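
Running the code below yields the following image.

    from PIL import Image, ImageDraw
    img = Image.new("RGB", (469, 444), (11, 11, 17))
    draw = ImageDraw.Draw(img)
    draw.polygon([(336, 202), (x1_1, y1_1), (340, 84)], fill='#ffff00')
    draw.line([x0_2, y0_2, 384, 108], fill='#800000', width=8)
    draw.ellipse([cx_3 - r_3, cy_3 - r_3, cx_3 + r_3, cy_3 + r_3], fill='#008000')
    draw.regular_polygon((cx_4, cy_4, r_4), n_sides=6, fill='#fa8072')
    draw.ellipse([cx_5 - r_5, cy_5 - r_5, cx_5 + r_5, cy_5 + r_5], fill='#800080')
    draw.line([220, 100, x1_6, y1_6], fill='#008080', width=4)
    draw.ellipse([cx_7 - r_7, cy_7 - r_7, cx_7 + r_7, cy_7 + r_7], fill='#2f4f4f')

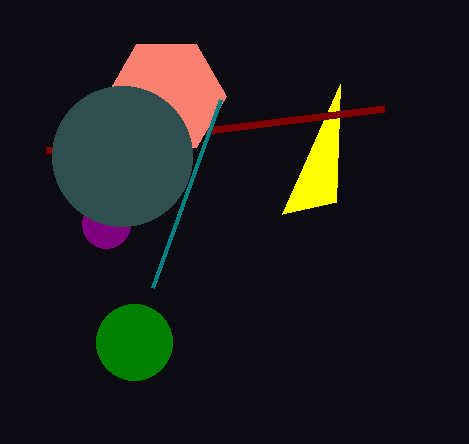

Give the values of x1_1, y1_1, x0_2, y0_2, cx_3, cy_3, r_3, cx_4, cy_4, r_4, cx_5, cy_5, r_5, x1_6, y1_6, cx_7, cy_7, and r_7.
x1_1 = 282; y1_1 = 214; x0_2 = 46; y0_2 = 150; cx_3 = 134; cy_3 = 342; r_3 = 38; cx_4 = 166; cy_4 = 96; r_4 = 60; cx_5 = 106; cy_5 = 224; r_5 = 24; x1_6 = 152; y1_6 = 288; cx_7 = 122; cy_7 = 156; r_7 = 70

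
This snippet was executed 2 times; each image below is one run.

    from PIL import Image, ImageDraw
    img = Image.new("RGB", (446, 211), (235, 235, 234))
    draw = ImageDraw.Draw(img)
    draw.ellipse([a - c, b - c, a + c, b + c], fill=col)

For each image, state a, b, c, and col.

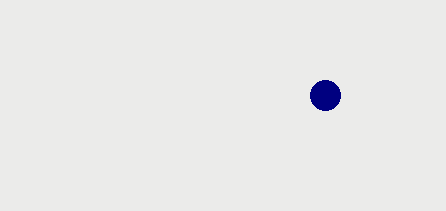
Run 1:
a = 325, b = 95, c = 15, col = 'navy'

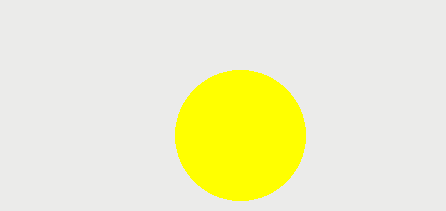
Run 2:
a = 240; b = 135; c = 65; col = 'yellow'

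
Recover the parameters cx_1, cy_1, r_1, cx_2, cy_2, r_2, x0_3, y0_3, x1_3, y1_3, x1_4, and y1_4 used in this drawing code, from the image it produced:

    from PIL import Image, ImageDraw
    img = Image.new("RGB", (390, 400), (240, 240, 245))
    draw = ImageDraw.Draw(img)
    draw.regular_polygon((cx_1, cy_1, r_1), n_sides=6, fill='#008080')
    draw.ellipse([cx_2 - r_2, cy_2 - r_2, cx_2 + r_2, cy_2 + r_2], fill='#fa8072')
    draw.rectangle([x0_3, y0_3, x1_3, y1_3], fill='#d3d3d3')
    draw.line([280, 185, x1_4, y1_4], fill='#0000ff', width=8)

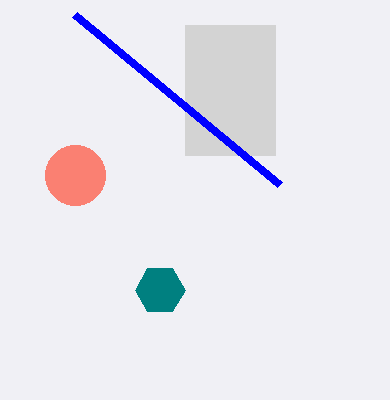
cx_1 = 160, cy_1 = 290, r_1 = 25, cx_2 = 75, cy_2 = 175, r_2 = 30, x0_3 = 185, y0_3 = 25, x1_3 = 275, y1_3 = 155, x1_4 = 75, y1_4 = 15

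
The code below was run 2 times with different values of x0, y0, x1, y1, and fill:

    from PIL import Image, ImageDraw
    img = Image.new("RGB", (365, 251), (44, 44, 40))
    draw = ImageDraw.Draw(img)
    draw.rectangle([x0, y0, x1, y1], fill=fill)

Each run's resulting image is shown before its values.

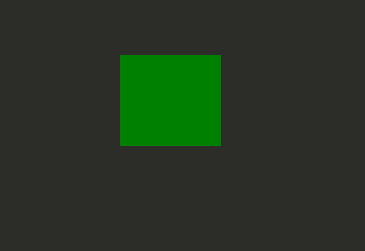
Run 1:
x0 = 120
y0 = 55
x1 = 220
y1 = 145
fill = 'green'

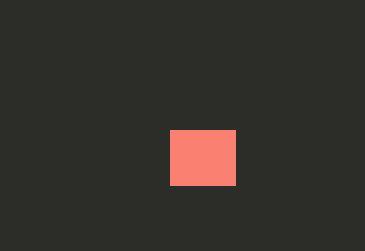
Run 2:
x0 = 170
y0 = 130
x1 = 235
y1 = 185
fill = 'salmon'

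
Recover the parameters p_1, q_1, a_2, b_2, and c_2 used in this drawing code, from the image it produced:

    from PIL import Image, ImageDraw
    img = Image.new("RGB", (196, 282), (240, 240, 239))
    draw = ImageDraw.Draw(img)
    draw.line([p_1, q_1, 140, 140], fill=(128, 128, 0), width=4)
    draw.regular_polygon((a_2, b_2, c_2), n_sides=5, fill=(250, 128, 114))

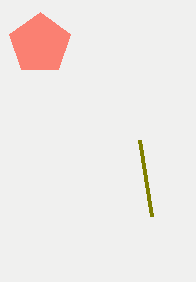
p_1 = 152; q_1 = 216; a_2 = 40; b_2 = 44; c_2 = 32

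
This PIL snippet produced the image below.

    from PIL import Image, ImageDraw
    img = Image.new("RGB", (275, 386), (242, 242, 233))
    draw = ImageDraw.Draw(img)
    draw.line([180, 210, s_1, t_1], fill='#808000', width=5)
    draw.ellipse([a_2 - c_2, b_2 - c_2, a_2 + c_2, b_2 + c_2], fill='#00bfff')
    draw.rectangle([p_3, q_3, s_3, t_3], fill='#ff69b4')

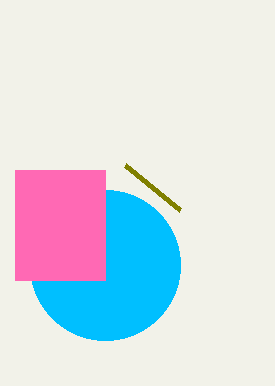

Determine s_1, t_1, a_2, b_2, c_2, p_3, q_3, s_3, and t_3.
s_1 = 125
t_1 = 165
a_2 = 105
b_2 = 265
c_2 = 75
p_3 = 15
q_3 = 170
s_3 = 105
t_3 = 280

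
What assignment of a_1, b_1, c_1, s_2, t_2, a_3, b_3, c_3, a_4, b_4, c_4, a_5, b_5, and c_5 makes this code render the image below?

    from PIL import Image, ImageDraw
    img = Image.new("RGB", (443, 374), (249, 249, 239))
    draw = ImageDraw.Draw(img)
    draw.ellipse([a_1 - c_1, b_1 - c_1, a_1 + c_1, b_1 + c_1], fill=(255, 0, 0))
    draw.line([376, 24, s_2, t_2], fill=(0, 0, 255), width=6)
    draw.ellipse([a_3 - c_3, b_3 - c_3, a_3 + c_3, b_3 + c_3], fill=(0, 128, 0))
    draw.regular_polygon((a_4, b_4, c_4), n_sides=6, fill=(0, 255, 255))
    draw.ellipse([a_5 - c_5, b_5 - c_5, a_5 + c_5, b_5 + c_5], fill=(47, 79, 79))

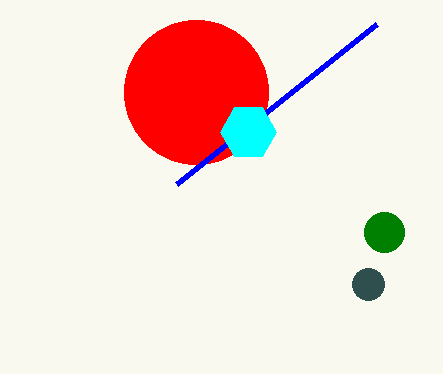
a_1 = 196, b_1 = 92, c_1 = 72, s_2 = 176, t_2 = 184, a_3 = 384, b_3 = 232, c_3 = 20, a_4 = 248, b_4 = 132, c_4 = 28, a_5 = 368, b_5 = 284, c_5 = 16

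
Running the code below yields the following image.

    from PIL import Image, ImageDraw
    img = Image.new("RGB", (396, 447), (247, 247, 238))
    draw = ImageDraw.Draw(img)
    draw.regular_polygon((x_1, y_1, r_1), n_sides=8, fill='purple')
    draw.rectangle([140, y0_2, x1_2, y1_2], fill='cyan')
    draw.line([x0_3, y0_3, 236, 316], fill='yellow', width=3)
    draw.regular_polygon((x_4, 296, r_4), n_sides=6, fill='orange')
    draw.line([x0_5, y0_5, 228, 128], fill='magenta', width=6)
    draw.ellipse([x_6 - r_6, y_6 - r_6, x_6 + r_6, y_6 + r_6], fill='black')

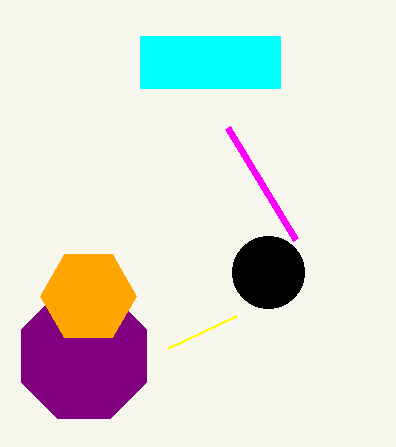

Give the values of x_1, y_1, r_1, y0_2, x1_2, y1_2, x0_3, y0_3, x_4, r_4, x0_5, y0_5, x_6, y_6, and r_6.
x_1 = 84; y_1 = 356; r_1 = 68; y0_2 = 36; x1_2 = 280; y1_2 = 88; x0_3 = 168; y0_3 = 348; x_4 = 88; r_4 = 48; x0_5 = 296; y0_5 = 240; x_6 = 268; y_6 = 272; r_6 = 36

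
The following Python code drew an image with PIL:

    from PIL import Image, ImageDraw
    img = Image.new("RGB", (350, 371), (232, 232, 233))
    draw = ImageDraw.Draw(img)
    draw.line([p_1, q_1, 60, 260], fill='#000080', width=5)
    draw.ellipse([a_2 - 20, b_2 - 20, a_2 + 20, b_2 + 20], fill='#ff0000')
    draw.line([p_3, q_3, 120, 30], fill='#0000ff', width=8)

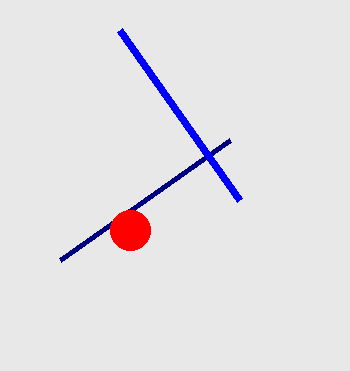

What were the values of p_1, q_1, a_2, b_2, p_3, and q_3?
p_1 = 230
q_1 = 140
a_2 = 130
b_2 = 230
p_3 = 240
q_3 = 200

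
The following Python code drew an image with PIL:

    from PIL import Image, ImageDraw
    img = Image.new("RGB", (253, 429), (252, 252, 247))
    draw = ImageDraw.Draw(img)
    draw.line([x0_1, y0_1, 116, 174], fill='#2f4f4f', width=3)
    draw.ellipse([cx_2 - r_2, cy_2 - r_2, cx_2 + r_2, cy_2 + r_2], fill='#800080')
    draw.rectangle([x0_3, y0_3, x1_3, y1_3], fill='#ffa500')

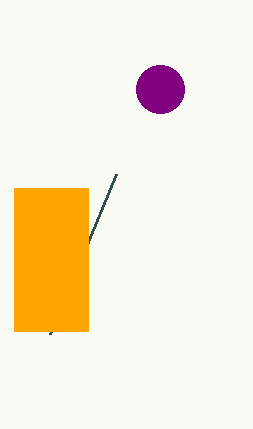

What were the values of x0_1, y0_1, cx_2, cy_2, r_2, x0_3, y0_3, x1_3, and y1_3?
x0_1 = 50; y0_1 = 334; cx_2 = 160; cy_2 = 89; r_2 = 24; x0_3 = 14; y0_3 = 188; x1_3 = 88; y1_3 = 331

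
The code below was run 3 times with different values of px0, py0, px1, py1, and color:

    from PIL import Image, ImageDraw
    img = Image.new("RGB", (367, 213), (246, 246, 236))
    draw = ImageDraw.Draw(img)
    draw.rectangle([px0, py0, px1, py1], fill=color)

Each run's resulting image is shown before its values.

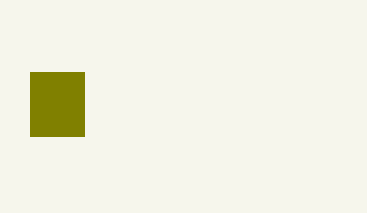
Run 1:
px0 = 30
py0 = 72
px1 = 84
py1 = 136
color = 'olive'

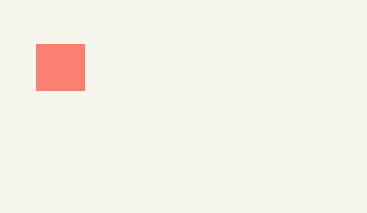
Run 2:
px0 = 36; py0 = 44; px1 = 84; py1 = 90; color = 'salmon'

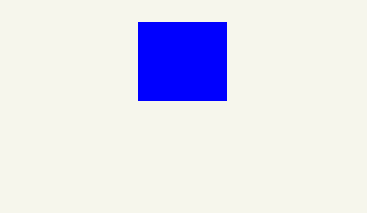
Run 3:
px0 = 138
py0 = 22
px1 = 226
py1 = 100
color = 'blue'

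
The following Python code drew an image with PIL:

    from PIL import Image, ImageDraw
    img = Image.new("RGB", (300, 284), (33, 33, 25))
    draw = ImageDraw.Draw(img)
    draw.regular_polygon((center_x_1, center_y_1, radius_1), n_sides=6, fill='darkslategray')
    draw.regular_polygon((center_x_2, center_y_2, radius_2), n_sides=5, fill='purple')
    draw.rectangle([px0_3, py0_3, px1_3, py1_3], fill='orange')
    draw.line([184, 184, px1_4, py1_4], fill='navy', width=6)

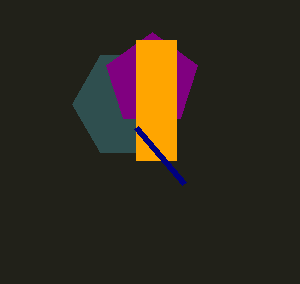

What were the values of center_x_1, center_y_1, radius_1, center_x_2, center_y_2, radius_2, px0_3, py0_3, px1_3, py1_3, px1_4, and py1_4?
center_x_1 = 128, center_y_1 = 104, radius_1 = 56, center_x_2 = 152, center_y_2 = 80, radius_2 = 48, px0_3 = 136, py0_3 = 40, px1_3 = 176, py1_3 = 160, px1_4 = 136, py1_4 = 128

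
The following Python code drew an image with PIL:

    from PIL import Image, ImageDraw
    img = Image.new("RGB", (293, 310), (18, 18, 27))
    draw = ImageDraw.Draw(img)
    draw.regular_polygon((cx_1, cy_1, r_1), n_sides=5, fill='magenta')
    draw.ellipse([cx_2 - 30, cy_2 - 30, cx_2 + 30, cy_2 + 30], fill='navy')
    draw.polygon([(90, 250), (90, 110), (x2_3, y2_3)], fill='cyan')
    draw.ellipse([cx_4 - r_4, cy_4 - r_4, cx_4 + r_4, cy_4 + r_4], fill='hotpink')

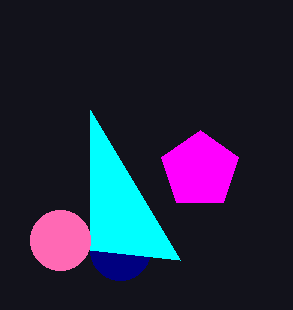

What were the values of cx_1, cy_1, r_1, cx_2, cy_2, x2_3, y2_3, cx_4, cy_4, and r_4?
cx_1 = 200; cy_1 = 170; r_1 = 40; cx_2 = 120; cy_2 = 250; x2_3 = 180; y2_3 = 260; cx_4 = 60; cy_4 = 240; r_4 = 30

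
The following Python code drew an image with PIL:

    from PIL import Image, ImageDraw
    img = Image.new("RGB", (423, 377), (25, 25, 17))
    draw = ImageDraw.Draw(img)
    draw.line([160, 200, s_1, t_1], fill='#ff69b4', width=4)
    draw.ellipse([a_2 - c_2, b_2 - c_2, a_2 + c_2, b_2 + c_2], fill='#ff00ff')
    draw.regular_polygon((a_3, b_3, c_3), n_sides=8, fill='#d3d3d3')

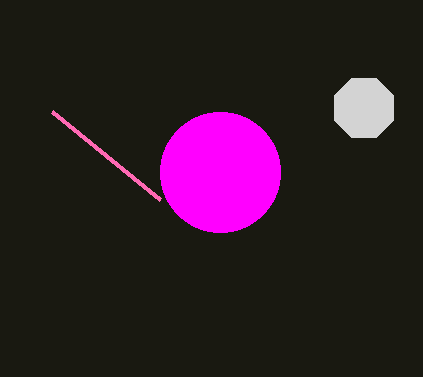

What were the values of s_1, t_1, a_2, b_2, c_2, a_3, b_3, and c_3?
s_1 = 52
t_1 = 112
a_2 = 220
b_2 = 172
c_2 = 60
a_3 = 364
b_3 = 108
c_3 = 32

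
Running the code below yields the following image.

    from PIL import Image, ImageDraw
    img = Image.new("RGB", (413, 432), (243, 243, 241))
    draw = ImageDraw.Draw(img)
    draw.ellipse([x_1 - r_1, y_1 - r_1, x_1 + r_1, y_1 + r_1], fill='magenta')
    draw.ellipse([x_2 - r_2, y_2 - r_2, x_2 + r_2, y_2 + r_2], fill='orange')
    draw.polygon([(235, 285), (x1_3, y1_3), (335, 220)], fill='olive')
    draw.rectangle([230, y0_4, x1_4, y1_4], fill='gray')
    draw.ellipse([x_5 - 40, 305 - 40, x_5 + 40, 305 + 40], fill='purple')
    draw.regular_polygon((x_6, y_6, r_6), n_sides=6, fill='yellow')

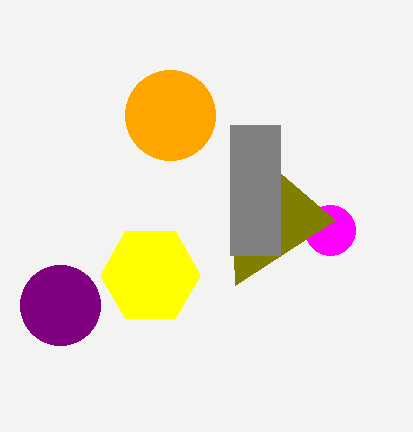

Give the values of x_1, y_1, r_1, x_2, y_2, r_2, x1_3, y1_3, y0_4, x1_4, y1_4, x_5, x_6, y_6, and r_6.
x_1 = 330, y_1 = 230, r_1 = 25, x_2 = 170, y_2 = 115, r_2 = 45, x1_3 = 230, y1_3 = 130, y0_4 = 125, x1_4 = 280, y1_4 = 255, x_5 = 60, x_6 = 150, y_6 = 275, r_6 = 50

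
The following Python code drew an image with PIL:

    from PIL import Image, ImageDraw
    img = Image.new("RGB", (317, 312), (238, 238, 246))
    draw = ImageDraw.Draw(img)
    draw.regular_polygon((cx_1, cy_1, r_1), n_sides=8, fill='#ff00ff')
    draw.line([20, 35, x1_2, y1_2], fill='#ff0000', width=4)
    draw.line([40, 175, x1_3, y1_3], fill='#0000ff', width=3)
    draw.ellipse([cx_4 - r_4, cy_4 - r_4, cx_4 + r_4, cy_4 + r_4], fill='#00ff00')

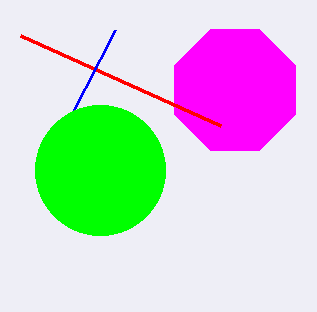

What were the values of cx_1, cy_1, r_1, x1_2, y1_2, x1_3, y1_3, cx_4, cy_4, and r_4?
cx_1 = 235; cy_1 = 90; r_1 = 65; x1_2 = 220; y1_2 = 125; x1_3 = 115; y1_3 = 30; cx_4 = 100; cy_4 = 170; r_4 = 65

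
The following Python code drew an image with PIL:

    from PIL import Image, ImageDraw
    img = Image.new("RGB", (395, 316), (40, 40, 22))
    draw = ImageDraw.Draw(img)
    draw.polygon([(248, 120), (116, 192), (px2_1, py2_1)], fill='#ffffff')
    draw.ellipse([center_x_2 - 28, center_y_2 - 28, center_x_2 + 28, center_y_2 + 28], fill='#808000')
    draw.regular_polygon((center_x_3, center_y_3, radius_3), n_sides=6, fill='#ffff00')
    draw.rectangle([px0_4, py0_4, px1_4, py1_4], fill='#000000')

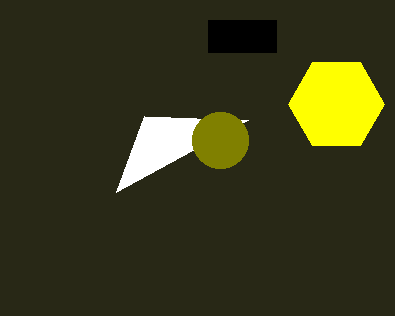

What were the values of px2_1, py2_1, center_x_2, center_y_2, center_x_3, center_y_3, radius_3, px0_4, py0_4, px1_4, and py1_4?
px2_1 = 144; py2_1 = 116; center_x_2 = 220; center_y_2 = 140; center_x_3 = 336; center_y_3 = 104; radius_3 = 48; px0_4 = 208; py0_4 = 20; px1_4 = 276; py1_4 = 52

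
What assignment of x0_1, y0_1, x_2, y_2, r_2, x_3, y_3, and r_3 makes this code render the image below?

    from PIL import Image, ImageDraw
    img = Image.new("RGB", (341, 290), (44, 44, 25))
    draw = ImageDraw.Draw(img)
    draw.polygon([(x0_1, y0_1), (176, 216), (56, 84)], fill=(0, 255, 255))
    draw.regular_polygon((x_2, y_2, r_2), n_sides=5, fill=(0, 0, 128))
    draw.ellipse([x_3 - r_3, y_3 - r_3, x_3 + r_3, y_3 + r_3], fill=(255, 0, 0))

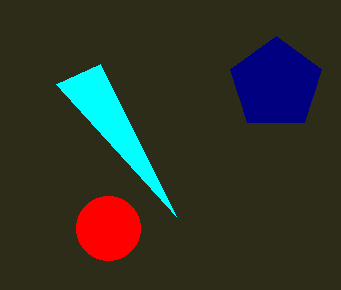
x0_1 = 100, y0_1 = 64, x_2 = 276, y_2 = 84, r_2 = 48, x_3 = 108, y_3 = 228, r_3 = 32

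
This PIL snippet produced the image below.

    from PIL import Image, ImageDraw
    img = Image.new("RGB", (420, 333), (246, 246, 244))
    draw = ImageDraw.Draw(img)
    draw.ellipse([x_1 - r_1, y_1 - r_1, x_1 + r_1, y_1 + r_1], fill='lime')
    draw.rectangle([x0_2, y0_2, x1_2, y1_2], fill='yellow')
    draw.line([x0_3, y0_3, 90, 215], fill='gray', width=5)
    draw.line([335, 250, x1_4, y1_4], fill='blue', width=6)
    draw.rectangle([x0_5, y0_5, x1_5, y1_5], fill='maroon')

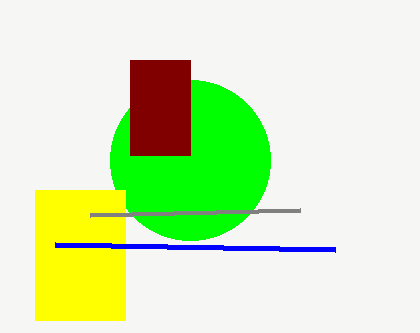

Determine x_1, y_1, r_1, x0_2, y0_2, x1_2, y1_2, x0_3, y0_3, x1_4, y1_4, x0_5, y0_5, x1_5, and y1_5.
x_1 = 190
y_1 = 160
r_1 = 80
x0_2 = 35
y0_2 = 190
x1_2 = 125
y1_2 = 320
x0_3 = 300
y0_3 = 210
x1_4 = 55
y1_4 = 245
x0_5 = 130
y0_5 = 60
x1_5 = 190
y1_5 = 155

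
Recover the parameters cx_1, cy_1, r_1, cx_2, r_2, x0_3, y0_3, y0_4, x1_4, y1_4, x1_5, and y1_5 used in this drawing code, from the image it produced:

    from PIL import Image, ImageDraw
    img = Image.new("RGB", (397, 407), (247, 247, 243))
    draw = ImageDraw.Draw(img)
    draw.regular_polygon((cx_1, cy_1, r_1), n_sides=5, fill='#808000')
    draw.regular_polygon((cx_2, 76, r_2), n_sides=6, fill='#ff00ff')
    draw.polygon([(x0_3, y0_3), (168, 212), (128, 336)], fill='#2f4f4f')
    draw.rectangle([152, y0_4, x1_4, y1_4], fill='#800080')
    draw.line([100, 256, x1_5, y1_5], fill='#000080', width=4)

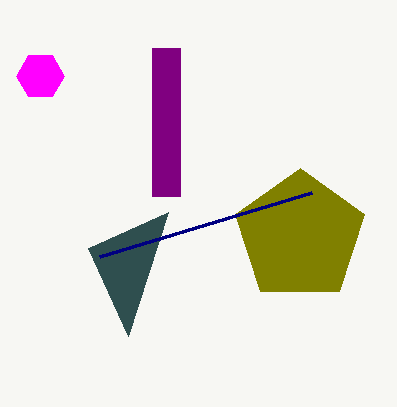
cx_1 = 300
cy_1 = 236
r_1 = 68
cx_2 = 40
r_2 = 24
x0_3 = 88
y0_3 = 248
y0_4 = 48
x1_4 = 180
y1_4 = 196
x1_5 = 312
y1_5 = 192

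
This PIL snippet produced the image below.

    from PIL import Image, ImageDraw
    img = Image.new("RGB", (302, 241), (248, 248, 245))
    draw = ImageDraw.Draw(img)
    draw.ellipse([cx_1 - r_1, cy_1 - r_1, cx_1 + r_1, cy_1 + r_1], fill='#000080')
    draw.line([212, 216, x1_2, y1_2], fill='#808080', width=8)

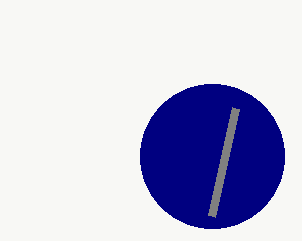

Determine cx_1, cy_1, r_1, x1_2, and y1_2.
cx_1 = 212
cy_1 = 156
r_1 = 72
x1_2 = 236
y1_2 = 108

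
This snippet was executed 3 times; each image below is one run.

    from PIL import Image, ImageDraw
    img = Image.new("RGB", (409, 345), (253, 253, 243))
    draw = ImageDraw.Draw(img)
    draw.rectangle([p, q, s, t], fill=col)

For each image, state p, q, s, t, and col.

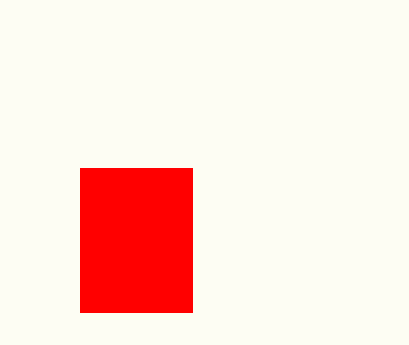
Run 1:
p = 80, q = 168, s = 192, t = 312, col = 'red'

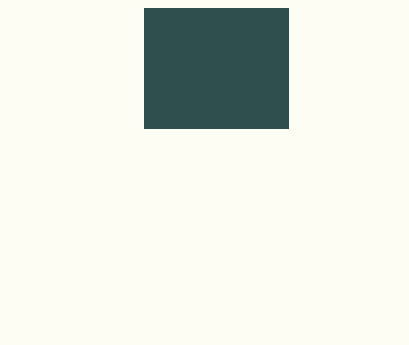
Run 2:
p = 144, q = 8, s = 288, t = 128, col = 'darkslategray'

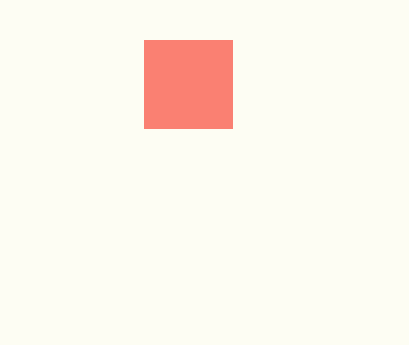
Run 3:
p = 144; q = 40; s = 232; t = 128; col = 'salmon'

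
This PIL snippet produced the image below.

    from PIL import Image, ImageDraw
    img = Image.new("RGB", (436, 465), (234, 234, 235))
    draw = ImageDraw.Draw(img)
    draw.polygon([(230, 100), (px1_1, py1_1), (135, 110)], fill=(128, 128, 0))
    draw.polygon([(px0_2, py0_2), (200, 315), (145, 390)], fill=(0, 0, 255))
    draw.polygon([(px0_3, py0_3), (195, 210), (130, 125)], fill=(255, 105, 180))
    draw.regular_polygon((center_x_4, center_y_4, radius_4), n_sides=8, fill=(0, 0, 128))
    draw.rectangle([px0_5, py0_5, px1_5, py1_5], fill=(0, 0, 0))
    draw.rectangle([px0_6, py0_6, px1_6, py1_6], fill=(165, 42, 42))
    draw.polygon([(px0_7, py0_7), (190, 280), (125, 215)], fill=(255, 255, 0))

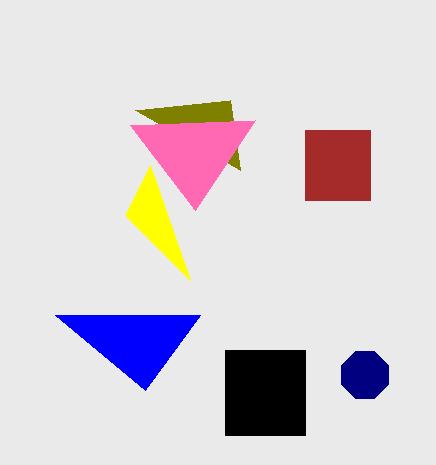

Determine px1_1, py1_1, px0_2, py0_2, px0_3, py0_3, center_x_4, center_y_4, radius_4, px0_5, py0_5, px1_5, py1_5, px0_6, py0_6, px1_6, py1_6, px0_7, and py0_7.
px1_1 = 240; py1_1 = 170; px0_2 = 55; py0_2 = 315; px0_3 = 255; py0_3 = 120; center_x_4 = 365; center_y_4 = 375; radius_4 = 25; px0_5 = 225; py0_5 = 350; px1_5 = 305; py1_5 = 435; px0_6 = 305; py0_6 = 130; px1_6 = 370; py1_6 = 200; px0_7 = 150; py0_7 = 165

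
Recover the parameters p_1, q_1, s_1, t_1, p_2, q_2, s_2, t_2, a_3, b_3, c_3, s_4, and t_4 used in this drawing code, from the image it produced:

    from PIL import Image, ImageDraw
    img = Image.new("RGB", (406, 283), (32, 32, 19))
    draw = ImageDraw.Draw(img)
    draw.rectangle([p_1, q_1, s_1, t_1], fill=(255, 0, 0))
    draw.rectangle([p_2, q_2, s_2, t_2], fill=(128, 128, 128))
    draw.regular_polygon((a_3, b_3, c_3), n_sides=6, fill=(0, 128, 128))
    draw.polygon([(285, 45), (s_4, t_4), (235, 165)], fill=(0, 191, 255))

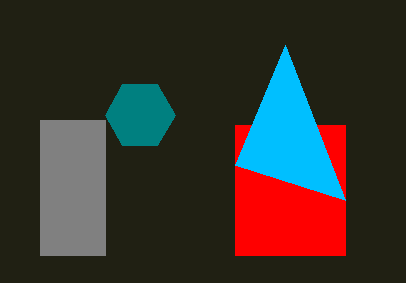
p_1 = 235; q_1 = 125; s_1 = 345; t_1 = 255; p_2 = 40; q_2 = 120; s_2 = 105; t_2 = 255; a_3 = 140; b_3 = 115; c_3 = 35; s_4 = 345; t_4 = 200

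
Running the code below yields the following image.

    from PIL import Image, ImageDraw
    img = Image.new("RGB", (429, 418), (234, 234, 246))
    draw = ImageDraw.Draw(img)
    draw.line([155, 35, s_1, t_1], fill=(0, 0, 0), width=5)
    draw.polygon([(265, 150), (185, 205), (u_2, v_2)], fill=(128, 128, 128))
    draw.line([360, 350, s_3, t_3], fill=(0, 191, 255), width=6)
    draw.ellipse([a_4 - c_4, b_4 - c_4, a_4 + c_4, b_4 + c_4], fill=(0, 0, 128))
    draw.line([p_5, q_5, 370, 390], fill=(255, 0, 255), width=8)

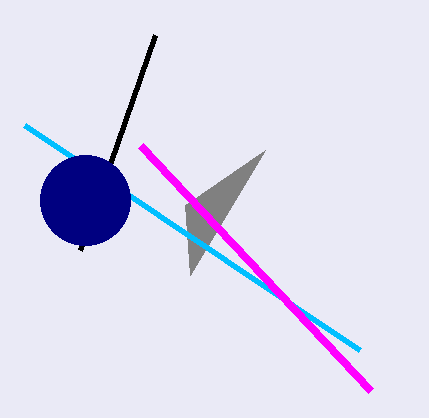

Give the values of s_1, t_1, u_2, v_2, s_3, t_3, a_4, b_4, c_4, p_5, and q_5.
s_1 = 80
t_1 = 250
u_2 = 190
v_2 = 275
s_3 = 25
t_3 = 125
a_4 = 85
b_4 = 200
c_4 = 45
p_5 = 140
q_5 = 145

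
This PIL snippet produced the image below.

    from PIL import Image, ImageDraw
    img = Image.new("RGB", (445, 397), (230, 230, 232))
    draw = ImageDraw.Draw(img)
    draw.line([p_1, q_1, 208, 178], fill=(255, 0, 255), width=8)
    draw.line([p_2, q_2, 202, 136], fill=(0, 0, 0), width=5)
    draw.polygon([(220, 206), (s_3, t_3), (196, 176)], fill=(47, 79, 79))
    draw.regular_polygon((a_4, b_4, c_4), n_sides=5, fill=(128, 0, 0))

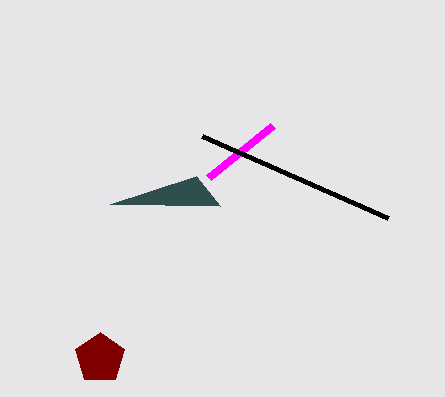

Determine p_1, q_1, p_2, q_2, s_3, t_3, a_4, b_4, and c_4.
p_1 = 272, q_1 = 126, p_2 = 388, q_2 = 218, s_3 = 110, t_3 = 204, a_4 = 100, b_4 = 358, c_4 = 26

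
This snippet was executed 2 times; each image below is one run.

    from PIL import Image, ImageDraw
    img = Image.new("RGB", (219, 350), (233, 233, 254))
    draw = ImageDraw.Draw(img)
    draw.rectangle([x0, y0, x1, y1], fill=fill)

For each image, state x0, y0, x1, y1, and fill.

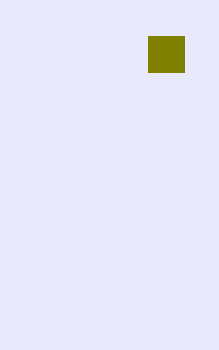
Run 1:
x0 = 148
y0 = 36
x1 = 184
y1 = 72
fill = 'olive'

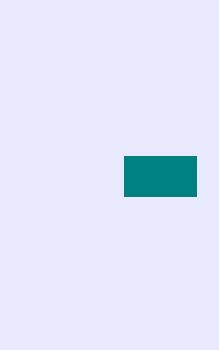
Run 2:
x0 = 124; y0 = 156; x1 = 196; y1 = 196; fill = 'teal'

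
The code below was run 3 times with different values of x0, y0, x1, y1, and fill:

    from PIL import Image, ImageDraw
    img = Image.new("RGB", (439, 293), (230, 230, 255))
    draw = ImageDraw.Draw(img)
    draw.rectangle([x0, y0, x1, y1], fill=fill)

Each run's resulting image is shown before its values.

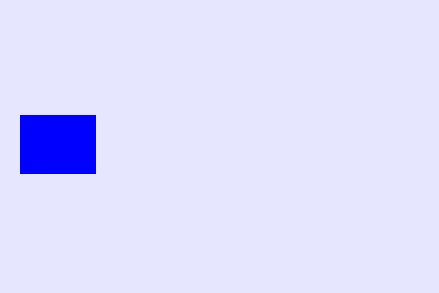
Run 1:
x0 = 20, y0 = 115, x1 = 95, y1 = 173, fill = 'blue'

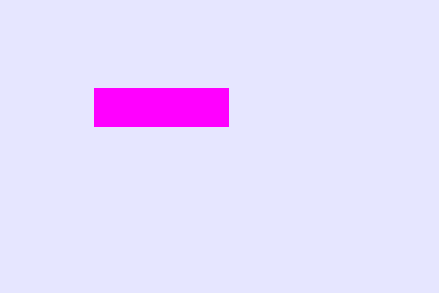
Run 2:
x0 = 94
y0 = 88
x1 = 228
y1 = 126
fill = 'magenta'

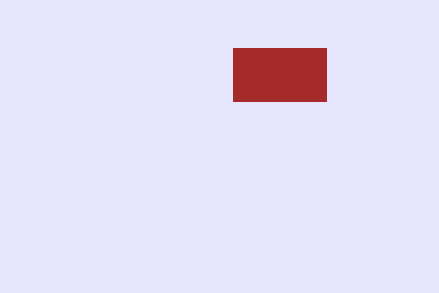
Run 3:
x0 = 233; y0 = 48; x1 = 326; y1 = 101; fill = 'brown'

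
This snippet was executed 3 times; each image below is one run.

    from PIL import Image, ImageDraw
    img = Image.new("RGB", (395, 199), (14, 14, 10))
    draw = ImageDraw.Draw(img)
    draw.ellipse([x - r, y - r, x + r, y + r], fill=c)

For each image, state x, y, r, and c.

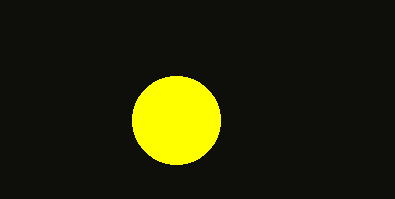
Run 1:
x = 176, y = 120, r = 44, c = 'yellow'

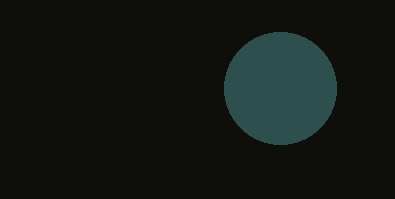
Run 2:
x = 280, y = 88, r = 56, c = 'darkslategray'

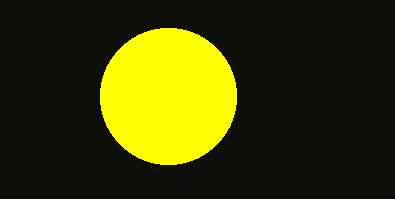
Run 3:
x = 168
y = 96
r = 68
c = 'yellow'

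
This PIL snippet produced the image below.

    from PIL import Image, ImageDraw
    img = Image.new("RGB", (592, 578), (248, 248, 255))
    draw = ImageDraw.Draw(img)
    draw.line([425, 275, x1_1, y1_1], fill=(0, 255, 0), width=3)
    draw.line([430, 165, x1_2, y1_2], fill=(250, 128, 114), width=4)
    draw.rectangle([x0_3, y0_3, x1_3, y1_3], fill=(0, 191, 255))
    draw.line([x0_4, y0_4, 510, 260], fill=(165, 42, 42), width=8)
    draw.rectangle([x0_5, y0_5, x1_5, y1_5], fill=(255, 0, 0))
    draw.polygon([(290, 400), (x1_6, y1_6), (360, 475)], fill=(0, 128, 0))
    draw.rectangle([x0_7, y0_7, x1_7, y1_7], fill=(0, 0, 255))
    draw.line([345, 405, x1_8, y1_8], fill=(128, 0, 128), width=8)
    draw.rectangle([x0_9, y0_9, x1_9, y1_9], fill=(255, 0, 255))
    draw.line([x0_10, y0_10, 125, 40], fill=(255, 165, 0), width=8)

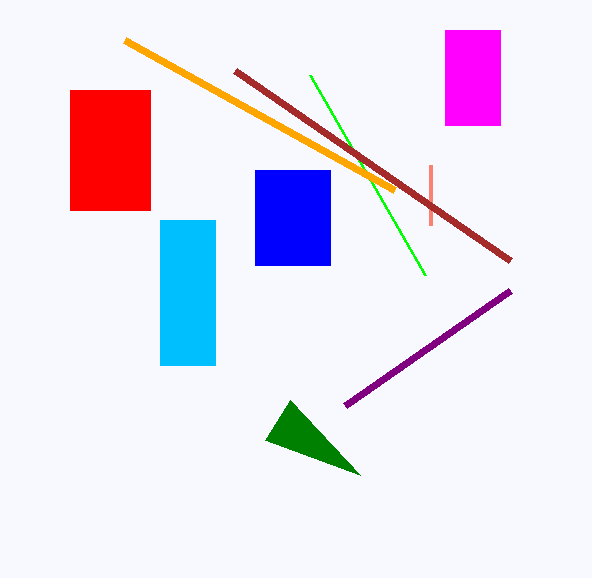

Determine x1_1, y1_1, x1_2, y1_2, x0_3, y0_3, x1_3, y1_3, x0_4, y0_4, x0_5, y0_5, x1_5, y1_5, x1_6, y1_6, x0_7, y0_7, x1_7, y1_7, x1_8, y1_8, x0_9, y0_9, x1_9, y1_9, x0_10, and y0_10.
x1_1 = 310; y1_1 = 75; x1_2 = 430; y1_2 = 225; x0_3 = 160; y0_3 = 220; x1_3 = 215; y1_3 = 365; x0_4 = 235; y0_4 = 70; x0_5 = 70; y0_5 = 90; x1_5 = 150; y1_5 = 210; x1_6 = 265; y1_6 = 440; x0_7 = 255; y0_7 = 170; x1_7 = 330; y1_7 = 265; x1_8 = 510; y1_8 = 290; x0_9 = 445; y0_9 = 30; x1_9 = 500; y1_9 = 125; x0_10 = 395; y0_10 = 190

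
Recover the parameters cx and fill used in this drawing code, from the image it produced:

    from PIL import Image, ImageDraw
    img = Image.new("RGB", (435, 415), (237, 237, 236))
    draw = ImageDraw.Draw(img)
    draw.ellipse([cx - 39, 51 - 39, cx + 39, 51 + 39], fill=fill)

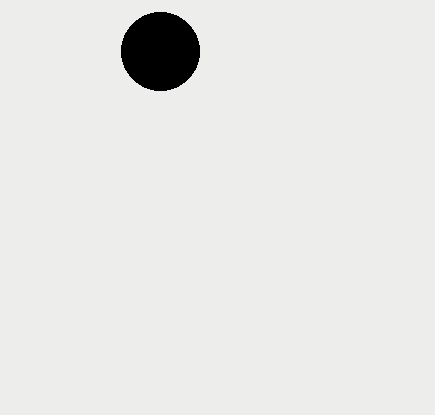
cx = 160
fill = 'black'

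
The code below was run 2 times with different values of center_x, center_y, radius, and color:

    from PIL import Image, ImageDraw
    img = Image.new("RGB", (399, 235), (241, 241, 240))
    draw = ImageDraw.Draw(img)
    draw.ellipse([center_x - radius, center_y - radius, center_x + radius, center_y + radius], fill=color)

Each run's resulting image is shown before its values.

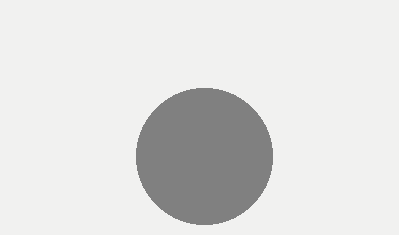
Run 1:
center_x = 204
center_y = 156
radius = 68
color = 'gray'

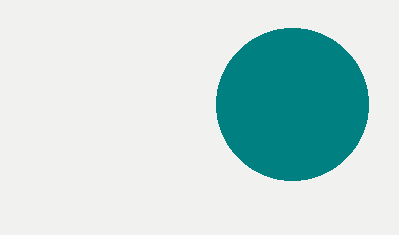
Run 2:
center_x = 292; center_y = 104; radius = 76; color = 'teal'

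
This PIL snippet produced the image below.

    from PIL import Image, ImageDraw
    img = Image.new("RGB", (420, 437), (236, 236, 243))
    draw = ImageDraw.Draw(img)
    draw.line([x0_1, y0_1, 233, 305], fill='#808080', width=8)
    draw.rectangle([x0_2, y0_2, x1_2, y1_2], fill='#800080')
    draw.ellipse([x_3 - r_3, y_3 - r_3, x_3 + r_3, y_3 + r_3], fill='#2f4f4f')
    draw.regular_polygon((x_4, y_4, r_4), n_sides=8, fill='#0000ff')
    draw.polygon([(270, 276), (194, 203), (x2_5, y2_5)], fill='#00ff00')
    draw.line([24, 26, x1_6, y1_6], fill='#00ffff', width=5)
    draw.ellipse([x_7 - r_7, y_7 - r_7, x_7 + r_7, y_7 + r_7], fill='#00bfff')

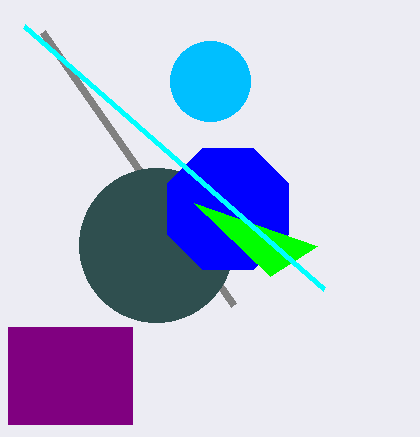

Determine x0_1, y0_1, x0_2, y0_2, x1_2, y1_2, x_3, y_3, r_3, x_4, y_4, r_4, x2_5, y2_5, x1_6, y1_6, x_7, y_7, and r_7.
x0_1 = 42, y0_1 = 32, x0_2 = 8, y0_2 = 327, x1_2 = 132, y1_2 = 424, x_3 = 156, y_3 = 245, r_3 = 77, x_4 = 228, y_4 = 209, r_4 = 66, x2_5 = 317, y2_5 = 246, x1_6 = 324, y1_6 = 289, x_7 = 210, y_7 = 81, r_7 = 40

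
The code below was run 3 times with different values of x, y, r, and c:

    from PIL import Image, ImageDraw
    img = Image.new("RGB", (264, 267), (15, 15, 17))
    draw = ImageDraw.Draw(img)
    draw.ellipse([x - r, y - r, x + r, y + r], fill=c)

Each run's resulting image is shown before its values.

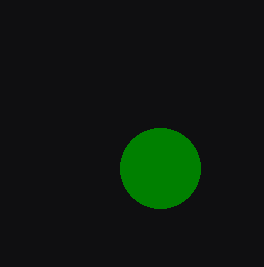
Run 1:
x = 160
y = 168
r = 40
c = 'green'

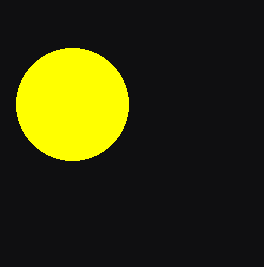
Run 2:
x = 72; y = 104; r = 56; c = 'yellow'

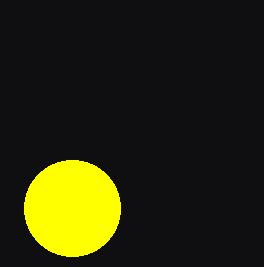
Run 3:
x = 72; y = 208; r = 48; c = 'yellow'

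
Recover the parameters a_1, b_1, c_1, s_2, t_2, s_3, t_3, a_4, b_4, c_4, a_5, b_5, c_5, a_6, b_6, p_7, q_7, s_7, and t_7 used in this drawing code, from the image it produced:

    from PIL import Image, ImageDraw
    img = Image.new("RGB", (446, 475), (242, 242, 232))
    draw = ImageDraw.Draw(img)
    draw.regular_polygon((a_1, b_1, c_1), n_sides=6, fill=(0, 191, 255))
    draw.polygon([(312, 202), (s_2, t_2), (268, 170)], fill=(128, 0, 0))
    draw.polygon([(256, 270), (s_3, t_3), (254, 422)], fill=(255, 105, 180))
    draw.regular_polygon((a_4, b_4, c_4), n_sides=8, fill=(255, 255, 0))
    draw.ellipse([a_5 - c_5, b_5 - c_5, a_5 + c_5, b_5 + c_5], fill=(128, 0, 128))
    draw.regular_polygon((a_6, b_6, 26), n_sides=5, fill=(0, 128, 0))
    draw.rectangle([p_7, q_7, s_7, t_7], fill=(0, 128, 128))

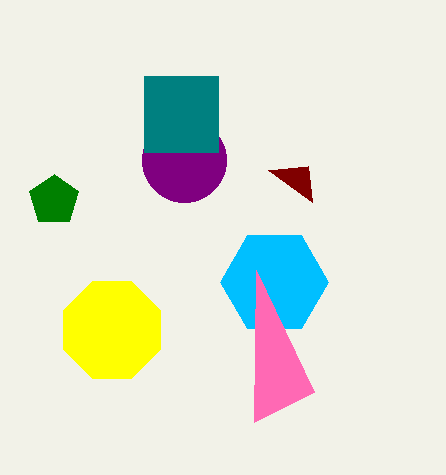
a_1 = 274; b_1 = 282; c_1 = 54; s_2 = 308; t_2 = 166; s_3 = 314; t_3 = 392; a_4 = 112; b_4 = 330; c_4 = 52; a_5 = 184; b_5 = 160; c_5 = 42; a_6 = 54; b_6 = 200; p_7 = 144; q_7 = 76; s_7 = 218; t_7 = 152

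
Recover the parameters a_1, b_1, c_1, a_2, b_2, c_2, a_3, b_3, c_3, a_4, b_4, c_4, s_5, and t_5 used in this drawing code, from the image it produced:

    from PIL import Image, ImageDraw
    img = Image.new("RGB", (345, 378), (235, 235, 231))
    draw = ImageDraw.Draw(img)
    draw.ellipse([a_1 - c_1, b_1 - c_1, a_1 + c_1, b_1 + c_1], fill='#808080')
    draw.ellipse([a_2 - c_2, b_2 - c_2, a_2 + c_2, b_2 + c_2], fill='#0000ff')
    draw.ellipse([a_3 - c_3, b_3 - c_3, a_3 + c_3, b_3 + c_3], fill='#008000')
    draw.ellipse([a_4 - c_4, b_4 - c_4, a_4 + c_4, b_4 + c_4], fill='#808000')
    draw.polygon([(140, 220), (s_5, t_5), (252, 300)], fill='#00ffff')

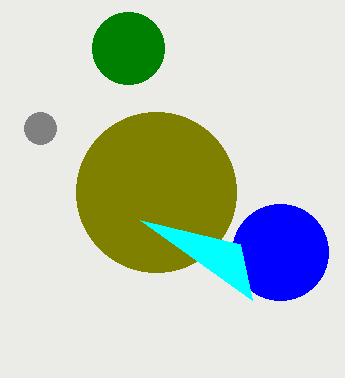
a_1 = 40, b_1 = 128, c_1 = 16, a_2 = 280, b_2 = 252, c_2 = 48, a_3 = 128, b_3 = 48, c_3 = 36, a_4 = 156, b_4 = 192, c_4 = 80, s_5 = 240, t_5 = 244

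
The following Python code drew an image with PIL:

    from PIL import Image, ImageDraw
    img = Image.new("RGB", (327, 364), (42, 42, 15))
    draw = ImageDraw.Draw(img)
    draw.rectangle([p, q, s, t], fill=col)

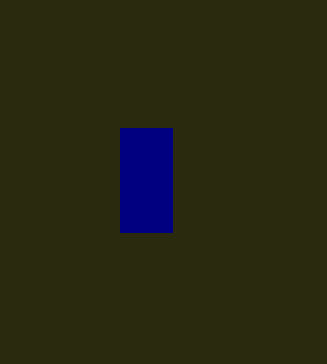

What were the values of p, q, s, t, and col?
p = 120, q = 128, s = 172, t = 232, col = 'navy'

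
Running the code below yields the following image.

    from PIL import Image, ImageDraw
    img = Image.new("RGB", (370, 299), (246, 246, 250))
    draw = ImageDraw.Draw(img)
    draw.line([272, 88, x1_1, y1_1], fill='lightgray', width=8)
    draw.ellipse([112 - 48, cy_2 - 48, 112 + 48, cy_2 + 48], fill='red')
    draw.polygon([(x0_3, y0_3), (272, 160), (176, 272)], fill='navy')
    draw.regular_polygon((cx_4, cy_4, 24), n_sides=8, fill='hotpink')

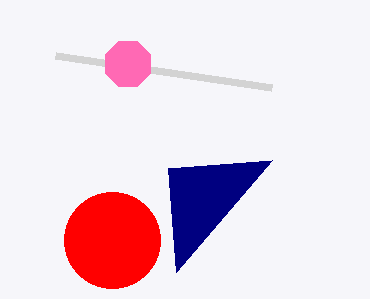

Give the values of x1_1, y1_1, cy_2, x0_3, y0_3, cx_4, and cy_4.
x1_1 = 56
y1_1 = 56
cy_2 = 240
x0_3 = 168
y0_3 = 168
cx_4 = 128
cy_4 = 64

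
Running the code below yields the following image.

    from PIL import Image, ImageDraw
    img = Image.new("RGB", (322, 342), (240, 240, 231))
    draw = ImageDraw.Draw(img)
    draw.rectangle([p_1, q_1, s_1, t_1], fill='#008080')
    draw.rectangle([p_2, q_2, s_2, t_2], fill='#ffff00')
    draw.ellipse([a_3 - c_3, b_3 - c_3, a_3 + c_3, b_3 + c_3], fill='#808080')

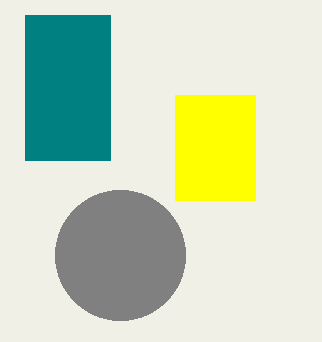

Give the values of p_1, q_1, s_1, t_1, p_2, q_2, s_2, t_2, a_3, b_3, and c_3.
p_1 = 25, q_1 = 15, s_1 = 110, t_1 = 160, p_2 = 175, q_2 = 95, s_2 = 255, t_2 = 200, a_3 = 120, b_3 = 255, c_3 = 65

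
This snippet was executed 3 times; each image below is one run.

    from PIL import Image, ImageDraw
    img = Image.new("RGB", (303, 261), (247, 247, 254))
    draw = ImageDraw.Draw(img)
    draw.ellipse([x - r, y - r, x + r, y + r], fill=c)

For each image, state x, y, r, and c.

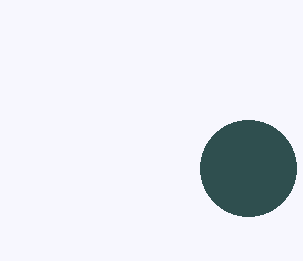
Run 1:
x = 248
y = 168
r = 48
c = 'darkslategray'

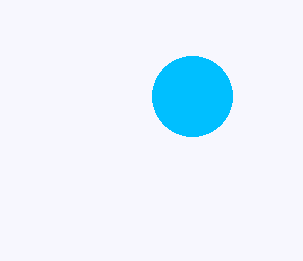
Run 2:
x = 192
y = 96
r = 40
c = 'deepskyblue'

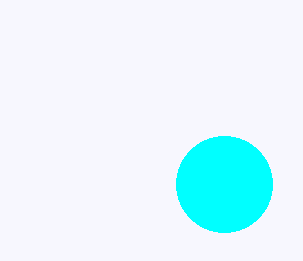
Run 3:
x = 224; y = 184; r = 48; c = 'cyan'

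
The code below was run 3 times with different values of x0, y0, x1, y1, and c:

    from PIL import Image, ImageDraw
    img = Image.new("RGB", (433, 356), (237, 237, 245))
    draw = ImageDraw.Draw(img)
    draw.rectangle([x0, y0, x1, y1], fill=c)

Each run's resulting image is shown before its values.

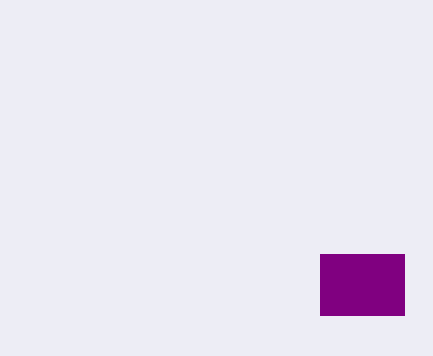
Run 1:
x0 = 320; y0 = 254; x1 = 404; y1 = 315; c = 'purple'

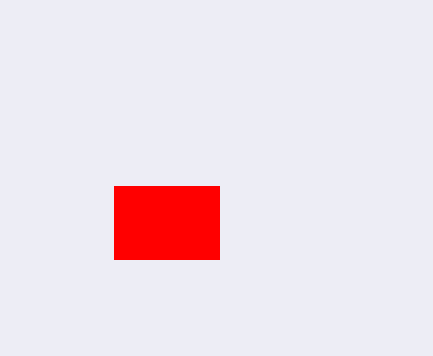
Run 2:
x0 = 114; y0 = 186; x1 = 219; y1 = 259; c = 'red'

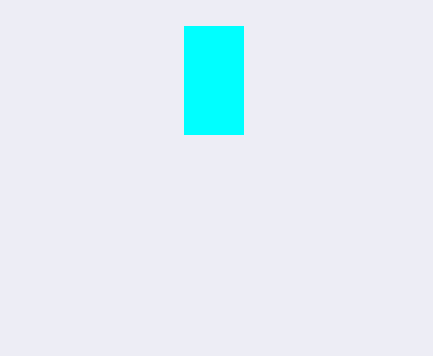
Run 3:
x0 = 184, y0 = 26, x1 = 243, y1 = 134, c = 'cyan'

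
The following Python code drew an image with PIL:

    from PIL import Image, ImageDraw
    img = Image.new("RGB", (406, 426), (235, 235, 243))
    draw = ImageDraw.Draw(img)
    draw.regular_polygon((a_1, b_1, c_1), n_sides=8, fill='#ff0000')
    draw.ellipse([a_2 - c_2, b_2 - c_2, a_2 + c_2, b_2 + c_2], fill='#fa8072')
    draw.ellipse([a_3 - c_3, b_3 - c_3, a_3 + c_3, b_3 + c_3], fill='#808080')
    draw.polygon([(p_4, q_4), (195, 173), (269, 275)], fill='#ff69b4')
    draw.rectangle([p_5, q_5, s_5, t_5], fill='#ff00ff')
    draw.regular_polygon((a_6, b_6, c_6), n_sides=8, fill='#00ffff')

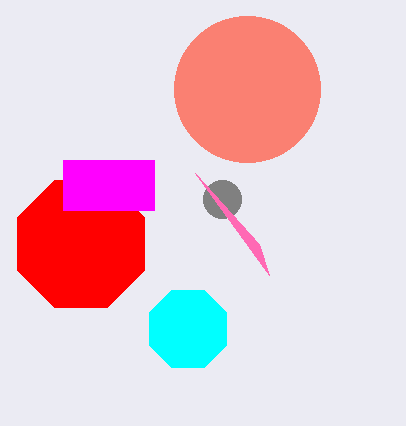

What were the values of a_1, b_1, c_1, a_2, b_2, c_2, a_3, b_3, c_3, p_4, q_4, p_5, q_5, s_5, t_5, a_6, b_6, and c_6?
a_1 = 81; b_1 = 244; c_1 = 69; a_2 = 247; b_2 = 89; c_2 = 73; a_3 = 222; b_3 = 199; c_3 = 19; p_4 = 259; q_4 = 244; p_5 = 63; q_5 = 160; s_5 = 154; t_5 = 210; a_6 = 188; b_6 = 329; c_6 = 42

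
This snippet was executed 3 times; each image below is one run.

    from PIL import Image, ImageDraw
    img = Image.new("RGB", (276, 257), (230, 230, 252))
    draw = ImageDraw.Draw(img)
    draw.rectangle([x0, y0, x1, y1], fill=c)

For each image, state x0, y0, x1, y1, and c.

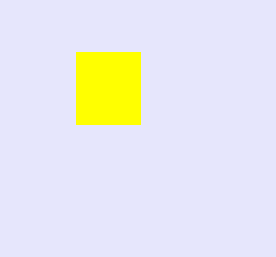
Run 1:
x0 = 76
y0 = 52
x1 = 140
y1 = 124
c = 'yellow'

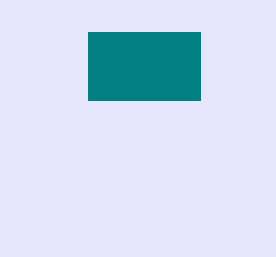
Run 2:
x0 = 88
y0 = 32
x1 = 200
y1 = 100
c = 'teal'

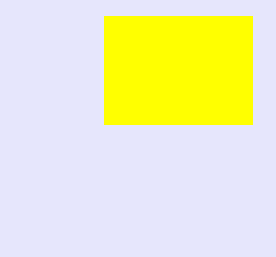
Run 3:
x0 = 104
y0 = 16
x1 = 252
y1 = 124
c = 'yellow'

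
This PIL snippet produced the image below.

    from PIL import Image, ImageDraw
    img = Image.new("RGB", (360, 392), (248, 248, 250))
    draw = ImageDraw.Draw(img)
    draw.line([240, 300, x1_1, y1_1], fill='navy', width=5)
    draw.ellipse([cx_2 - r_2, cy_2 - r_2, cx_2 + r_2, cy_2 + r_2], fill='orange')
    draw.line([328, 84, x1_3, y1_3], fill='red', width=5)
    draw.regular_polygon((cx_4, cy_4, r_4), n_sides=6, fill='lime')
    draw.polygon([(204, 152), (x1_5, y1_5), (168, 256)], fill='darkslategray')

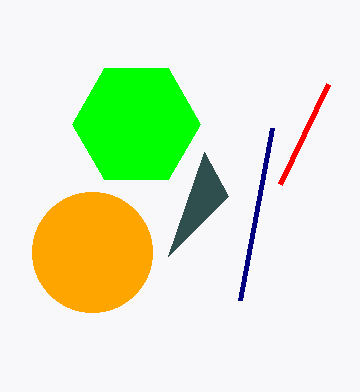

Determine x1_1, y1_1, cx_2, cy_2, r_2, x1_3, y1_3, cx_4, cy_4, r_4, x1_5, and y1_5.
x1_1 = 272, y1_1 = 128, cx_2 = 92, cy_2 = 252, r_2 = 60, x1_3 = 280, y1_3 = 184, cx_4 = 136, cy_4 = 124, r_4 = 64, x1_5 = 228, y1_5 = 196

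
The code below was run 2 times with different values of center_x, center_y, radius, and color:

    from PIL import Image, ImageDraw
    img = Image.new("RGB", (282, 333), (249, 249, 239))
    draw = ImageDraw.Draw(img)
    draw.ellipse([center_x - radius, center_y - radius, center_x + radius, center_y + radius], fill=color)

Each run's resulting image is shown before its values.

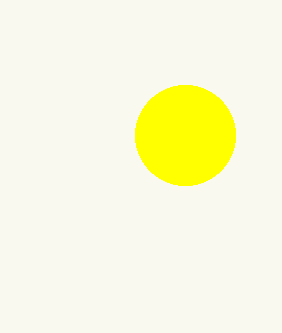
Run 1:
center_x = 185; center_y = 135; radius = 50; color = 'yellow'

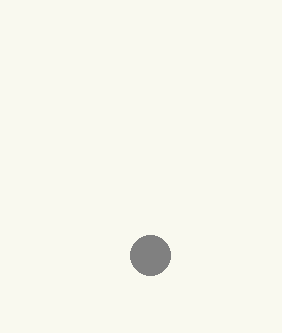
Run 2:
center_x = 150, center_y = 255, radius = 20, color = 'gray'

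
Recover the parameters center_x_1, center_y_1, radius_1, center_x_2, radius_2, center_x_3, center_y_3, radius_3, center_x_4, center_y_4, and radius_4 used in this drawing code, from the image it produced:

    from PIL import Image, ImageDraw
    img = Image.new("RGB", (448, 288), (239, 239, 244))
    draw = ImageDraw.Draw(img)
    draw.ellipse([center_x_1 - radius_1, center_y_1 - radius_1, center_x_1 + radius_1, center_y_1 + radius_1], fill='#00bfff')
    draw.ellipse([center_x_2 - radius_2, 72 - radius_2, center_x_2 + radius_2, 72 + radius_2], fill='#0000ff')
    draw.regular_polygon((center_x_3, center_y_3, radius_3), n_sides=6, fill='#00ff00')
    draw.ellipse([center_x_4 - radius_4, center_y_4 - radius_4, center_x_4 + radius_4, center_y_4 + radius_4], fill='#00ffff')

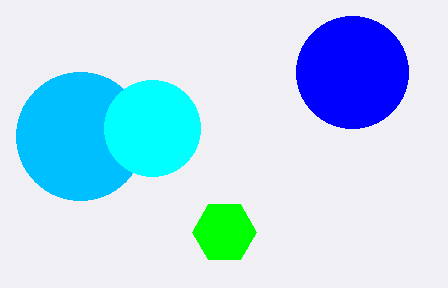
center_x_1 = 80; center_y_1 = 136; radius_1 = 64; center_x_2 = 352; radius_2 = 56; center_x_3 = 224; center_y_3 = 232; radius_3 = 32; center_x_4 = 152; center_y_4 = 128; radius_4 = 48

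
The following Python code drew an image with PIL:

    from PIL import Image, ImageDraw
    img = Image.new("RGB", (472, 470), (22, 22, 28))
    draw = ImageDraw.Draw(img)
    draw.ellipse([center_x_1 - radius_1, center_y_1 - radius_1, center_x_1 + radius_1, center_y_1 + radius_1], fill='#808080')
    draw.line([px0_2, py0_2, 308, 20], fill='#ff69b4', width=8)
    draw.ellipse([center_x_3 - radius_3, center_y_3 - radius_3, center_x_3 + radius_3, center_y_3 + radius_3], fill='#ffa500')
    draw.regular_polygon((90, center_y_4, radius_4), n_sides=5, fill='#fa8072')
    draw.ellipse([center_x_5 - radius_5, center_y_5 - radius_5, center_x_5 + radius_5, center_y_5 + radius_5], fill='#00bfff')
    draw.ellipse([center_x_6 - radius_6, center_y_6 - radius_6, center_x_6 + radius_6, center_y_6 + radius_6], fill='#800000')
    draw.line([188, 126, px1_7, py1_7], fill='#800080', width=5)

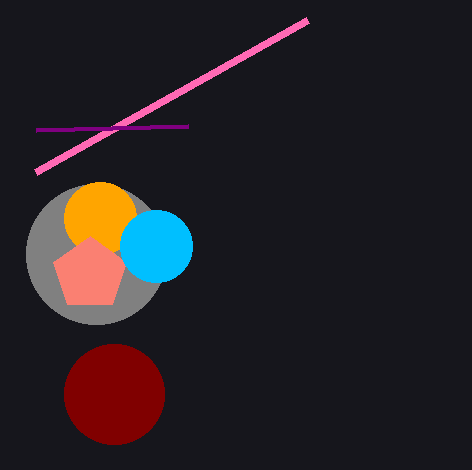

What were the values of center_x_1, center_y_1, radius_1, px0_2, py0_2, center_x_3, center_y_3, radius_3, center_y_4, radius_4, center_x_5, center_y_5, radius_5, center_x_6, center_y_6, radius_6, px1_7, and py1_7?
center_x_1 = 96
center_y_1 = 254
radius_1 = 70
px0_2 = 36
py0_2 = 172
center_x_3 = 100
center_y_3 = 218
radius_3 = 36
center_y_4 = 274
radius_4 = 38
center_x_5 = 156
center_y_5 = 246
radius_5 = 36
center_x_6 = 114
center_y_6 = 394
radius_6 = 50
px1_7 = 36
py1_7 = 130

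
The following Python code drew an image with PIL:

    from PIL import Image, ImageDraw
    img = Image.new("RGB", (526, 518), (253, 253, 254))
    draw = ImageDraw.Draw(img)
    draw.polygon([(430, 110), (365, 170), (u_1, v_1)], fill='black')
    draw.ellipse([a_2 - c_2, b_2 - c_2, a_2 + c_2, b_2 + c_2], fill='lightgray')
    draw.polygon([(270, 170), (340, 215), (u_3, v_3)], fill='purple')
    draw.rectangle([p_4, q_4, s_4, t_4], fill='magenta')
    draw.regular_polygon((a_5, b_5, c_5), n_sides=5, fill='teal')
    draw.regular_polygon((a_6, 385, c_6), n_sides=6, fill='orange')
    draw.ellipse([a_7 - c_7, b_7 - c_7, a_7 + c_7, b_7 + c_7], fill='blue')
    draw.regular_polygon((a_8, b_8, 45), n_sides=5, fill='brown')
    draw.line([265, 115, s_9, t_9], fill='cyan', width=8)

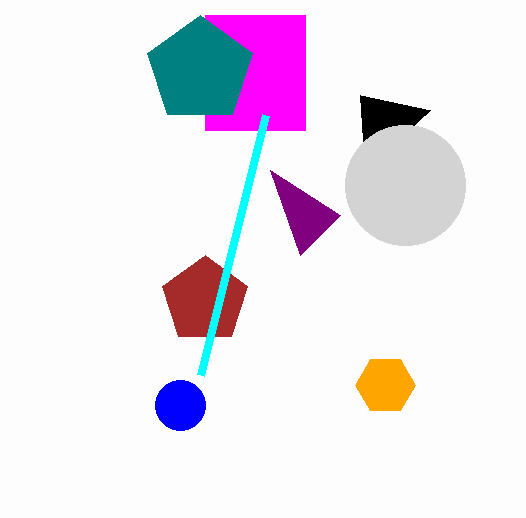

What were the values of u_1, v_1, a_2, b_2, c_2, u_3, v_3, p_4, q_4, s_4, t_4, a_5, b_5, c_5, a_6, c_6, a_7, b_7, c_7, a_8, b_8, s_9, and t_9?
u_1 = 360
v_1 = 95
a_2 = 405
b_2 = 185
c_2 = 60
u_3 = 300
v_3 = 255
p_4 = 205
q_4 = 15
s_4 = 305
t_4 = 130
a_5 = 200
b_5 = 70
c_5 = 55
a_6 = 385
c_6 = 30
a_7 = 180
b_7 = 405
c_7 = 25
a_8 = 205
b_8 = 300
s_9 = 200
t_9 = 375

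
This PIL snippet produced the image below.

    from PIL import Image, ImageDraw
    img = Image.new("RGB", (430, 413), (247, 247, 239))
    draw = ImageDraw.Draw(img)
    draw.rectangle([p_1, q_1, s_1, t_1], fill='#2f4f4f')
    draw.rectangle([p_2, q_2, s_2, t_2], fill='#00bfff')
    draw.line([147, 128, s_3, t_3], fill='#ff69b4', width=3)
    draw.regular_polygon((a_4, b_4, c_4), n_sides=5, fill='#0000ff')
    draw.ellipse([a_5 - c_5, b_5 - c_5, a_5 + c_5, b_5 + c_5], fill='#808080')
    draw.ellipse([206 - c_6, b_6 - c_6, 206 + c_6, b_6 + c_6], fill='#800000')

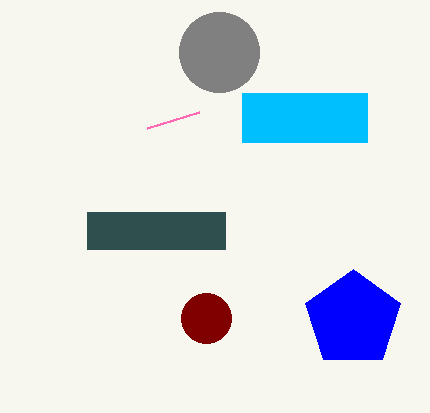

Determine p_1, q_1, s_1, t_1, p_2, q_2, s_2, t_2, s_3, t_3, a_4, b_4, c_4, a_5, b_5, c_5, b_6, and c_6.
p_1 = 87
q_1 = 212
s_1 = 225
t_1 = 249
p_2 = 242
q_2 = 93
s_2 = 367
t_2 = 142
s_3 = 199
t_3 = 112
a_4 = 353
b_4 = 319
c_4 = 50
a_5 = 219
b_5 = 52
c_5 = 40
b_6 = 318
c_6 = 25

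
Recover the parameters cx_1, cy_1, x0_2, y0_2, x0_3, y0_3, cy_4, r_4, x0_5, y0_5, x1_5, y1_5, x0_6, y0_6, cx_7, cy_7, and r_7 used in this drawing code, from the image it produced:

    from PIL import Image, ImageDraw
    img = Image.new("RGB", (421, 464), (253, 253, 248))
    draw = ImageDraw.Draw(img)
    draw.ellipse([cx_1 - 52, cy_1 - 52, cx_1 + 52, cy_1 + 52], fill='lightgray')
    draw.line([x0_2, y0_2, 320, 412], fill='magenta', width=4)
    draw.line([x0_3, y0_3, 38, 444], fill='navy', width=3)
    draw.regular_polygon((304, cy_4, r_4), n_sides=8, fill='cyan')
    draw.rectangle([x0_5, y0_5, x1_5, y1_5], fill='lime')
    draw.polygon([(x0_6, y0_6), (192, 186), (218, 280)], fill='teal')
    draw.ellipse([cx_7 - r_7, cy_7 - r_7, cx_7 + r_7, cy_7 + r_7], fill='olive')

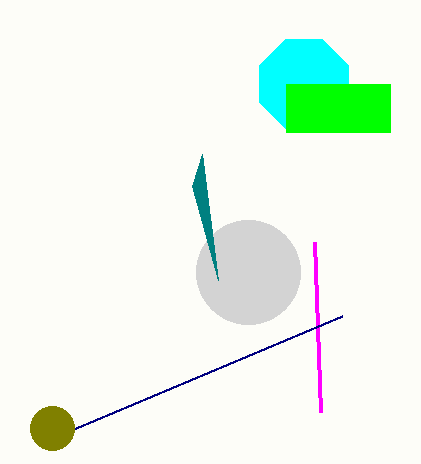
cx_1 = 248, cy_1 = 272, x0_2 = 314, y0_2 = 242, x0_3 = 342, y0_3 = 316, cy_4 = 84, r_4 = 48, x0_5 = 286, y0_5 = 84, x1_5 = 390, y1_5 = 132, x0_6 = 202, y0_6 = 154, cx_7 = 52, cy_7 = 428, r_7 = 22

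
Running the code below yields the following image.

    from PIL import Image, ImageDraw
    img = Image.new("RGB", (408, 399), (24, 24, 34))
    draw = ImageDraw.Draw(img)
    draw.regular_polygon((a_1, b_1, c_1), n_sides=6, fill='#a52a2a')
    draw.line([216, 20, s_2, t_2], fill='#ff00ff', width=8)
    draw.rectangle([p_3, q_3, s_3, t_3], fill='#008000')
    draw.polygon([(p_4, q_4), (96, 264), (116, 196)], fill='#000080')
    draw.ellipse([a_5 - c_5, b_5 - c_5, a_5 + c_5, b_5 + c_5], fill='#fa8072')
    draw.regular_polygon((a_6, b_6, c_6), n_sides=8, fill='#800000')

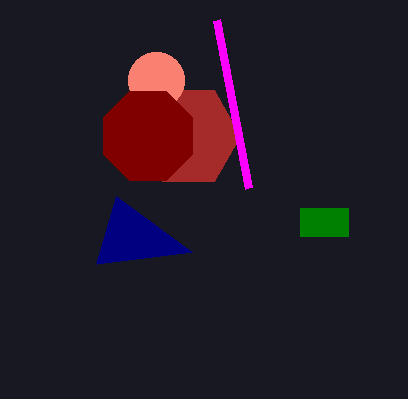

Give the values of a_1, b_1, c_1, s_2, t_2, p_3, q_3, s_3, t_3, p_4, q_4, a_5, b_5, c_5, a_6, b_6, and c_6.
a_1 = 188; b_1 = 136; c_1 = 52; s_2 = 248; t_2 = 188; p_3 = 300; q_3 = 208; s_3 = 348; t_3 = 236; p_4 = 192; q_4 = 252; a_5 = 156; b_5 = 80; c_5 = 28; a_6 = 148; b_6 = 136; c_6 = 48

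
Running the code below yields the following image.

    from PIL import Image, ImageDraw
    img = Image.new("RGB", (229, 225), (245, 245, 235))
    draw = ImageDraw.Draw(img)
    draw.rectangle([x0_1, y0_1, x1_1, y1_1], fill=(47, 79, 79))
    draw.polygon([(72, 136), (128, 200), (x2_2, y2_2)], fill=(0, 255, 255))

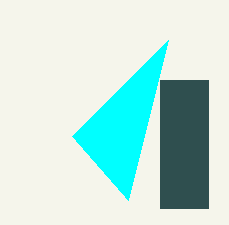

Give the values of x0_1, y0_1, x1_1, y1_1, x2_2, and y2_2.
x0_1 = 160; y0_1 = 80; x1_1 = 208; y1_1 = 208; x2_2 = 168; y2_2 = 40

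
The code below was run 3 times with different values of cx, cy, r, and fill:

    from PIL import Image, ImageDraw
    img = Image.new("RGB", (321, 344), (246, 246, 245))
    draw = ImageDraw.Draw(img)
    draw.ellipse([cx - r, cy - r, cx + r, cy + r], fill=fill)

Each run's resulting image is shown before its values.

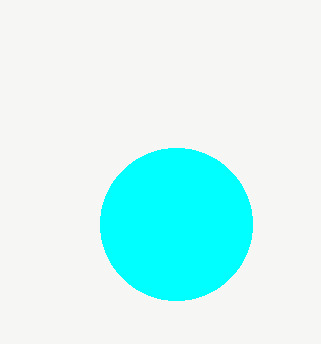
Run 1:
cx = 176, cy = 224, r = 76, fill = 'cyan'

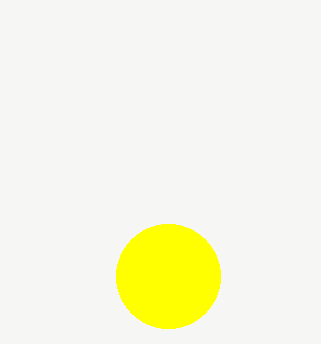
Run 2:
cx = 168; cy = 276; r = 52; fill = 'yellow'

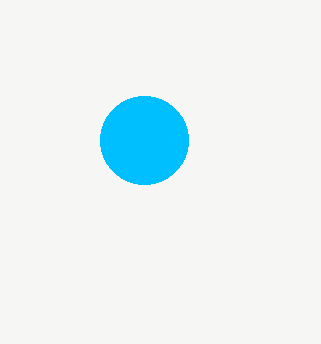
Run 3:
cx = 144; cy = 140; r = 44; fill = 'deepskyblue'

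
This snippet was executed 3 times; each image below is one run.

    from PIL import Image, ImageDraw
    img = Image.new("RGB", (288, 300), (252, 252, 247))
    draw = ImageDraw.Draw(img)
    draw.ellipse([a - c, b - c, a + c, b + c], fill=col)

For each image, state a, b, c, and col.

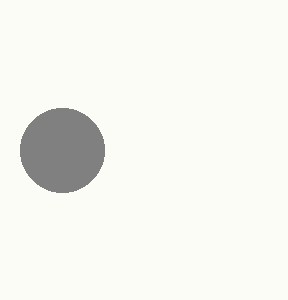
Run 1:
a = 62; b = 150; c = 42; col = 'gray'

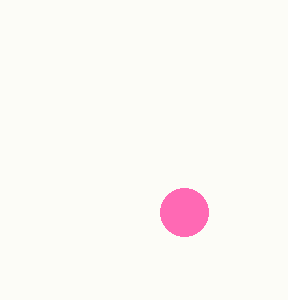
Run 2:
a = 184, b = 212, c = 24, col = 'hotpink'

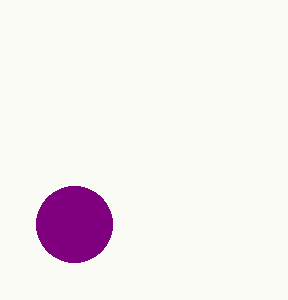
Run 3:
a = 74, b = 224, c = 38, col = 'purple'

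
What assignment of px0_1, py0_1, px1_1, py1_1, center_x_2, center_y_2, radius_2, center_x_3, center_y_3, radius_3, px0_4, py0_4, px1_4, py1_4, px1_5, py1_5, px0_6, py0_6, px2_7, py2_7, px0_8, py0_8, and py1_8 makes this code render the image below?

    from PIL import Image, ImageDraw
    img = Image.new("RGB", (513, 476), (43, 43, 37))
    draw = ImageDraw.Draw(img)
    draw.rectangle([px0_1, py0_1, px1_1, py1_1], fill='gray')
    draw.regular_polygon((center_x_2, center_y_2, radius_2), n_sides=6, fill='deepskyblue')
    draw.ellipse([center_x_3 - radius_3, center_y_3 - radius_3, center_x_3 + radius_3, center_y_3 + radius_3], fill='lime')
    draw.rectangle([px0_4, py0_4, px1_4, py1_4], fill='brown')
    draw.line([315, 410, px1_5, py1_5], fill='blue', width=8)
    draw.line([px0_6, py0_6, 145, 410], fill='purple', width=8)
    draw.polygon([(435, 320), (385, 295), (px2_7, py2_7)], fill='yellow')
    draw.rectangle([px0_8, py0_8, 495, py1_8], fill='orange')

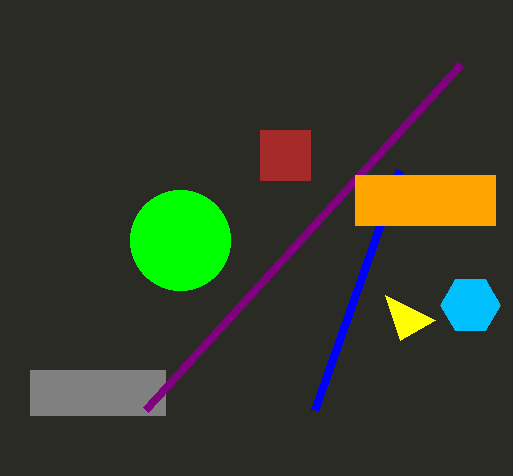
px0_1 = 30, py0_1 = 370, px1_1 = 165, py1_1 = 415, center_x_2 = 470, center_y_2 = 305, radius_2 = 30, center_x_3 = 180, center_y_3 = 240, radius_3 = 50, px0_4 = 260, py0_4 = 130, px1_4 = 310, py1_4 = 180, px1_5 = 400, py1_5 = 170, px0_6 = 460, py0_6 = 65, px2_7 = 400, py2_7 = 340, px0_8 = 355, py0_8 = 175, py1_8 = 225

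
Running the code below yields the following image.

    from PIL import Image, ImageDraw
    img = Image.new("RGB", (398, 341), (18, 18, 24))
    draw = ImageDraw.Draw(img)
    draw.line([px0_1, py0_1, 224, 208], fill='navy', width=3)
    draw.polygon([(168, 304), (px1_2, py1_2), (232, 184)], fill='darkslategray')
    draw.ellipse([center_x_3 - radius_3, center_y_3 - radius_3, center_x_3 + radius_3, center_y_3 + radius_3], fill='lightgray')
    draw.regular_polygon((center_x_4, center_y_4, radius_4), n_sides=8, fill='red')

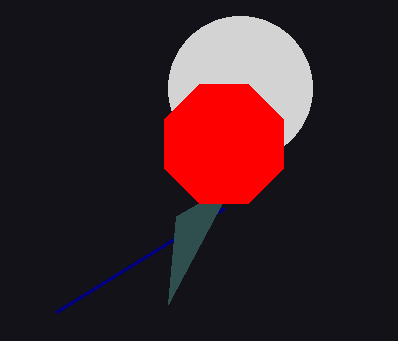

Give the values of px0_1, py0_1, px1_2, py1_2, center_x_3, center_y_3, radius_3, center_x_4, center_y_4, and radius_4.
px0_1 = 56, py0_1 = 312, px1_2 = 176, py1_2 = 216, center_x_3 = 240, center_y_3 = 88, radius_3 = 72, center_x_4 = 224, center_y_4 = 144, radius_4 = 64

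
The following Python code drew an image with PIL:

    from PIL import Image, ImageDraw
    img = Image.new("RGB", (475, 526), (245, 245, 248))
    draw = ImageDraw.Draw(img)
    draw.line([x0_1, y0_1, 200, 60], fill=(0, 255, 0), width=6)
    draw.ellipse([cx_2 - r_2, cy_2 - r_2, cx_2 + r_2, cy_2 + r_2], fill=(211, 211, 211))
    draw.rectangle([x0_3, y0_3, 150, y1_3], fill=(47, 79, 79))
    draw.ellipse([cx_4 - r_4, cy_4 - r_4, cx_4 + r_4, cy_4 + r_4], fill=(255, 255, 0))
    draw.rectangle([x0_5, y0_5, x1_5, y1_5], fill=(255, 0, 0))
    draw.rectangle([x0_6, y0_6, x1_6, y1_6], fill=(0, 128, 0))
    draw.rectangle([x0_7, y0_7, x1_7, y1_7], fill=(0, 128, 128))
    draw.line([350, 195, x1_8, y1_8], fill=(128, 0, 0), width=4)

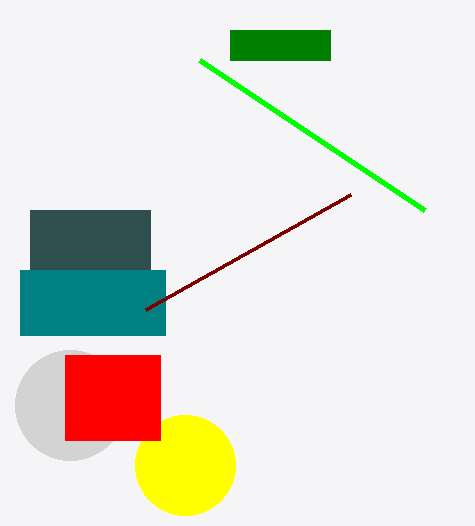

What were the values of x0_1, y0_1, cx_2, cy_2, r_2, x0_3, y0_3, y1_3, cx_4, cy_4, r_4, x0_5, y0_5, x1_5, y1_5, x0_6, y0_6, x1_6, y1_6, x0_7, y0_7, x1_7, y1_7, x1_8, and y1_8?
x0_1 = 425, y0_1 = 210, cx_2 = 70, cy_2 = 405, r_2 = 55, x0_3 = 30, y0_3 = 210, y1_3 = 270, cx_4 = 185, cy_4 = 465, r_4 = 50, x0_5 = 65, y0_5 = 355, x1_5 = 160, y1_5 = 440, x0_6 = 230, y0_6 = 30, x1_6 = 330, y1_6 = 60, x0_7 = 20, y0_7 = 270, x1_7 = 165, y1_7 = 335, x1_8 = 145, y1_8 = 310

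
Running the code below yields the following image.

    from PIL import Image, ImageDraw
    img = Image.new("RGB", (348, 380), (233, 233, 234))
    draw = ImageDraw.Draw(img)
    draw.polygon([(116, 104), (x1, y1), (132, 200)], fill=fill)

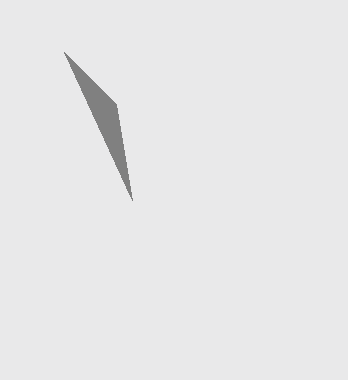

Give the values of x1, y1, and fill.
x1 = 64; y1 = 52; fill = 'gray'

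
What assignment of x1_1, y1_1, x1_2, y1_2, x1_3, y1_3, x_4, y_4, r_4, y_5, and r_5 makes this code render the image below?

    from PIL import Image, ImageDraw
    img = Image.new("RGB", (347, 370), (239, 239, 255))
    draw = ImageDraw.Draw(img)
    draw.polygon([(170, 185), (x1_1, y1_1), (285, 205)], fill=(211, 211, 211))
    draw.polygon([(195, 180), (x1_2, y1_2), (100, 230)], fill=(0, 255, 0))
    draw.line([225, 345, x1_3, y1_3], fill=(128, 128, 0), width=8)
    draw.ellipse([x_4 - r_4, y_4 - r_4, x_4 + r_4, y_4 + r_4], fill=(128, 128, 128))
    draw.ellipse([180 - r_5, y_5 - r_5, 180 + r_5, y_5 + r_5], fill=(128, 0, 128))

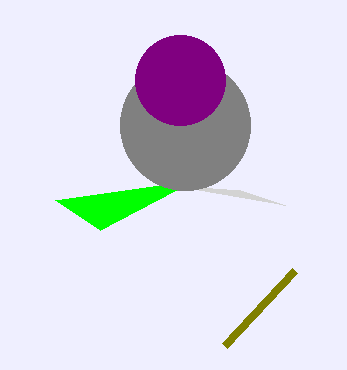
x1_1 = 240; y1_1 = 190; x1_2 = 55; y1_2 = 200; x1_3 = 295; y1_3 = 270; x_4 = 185; y_4 = 125; r_4 = 65; y_5 = 80; r_5 = 45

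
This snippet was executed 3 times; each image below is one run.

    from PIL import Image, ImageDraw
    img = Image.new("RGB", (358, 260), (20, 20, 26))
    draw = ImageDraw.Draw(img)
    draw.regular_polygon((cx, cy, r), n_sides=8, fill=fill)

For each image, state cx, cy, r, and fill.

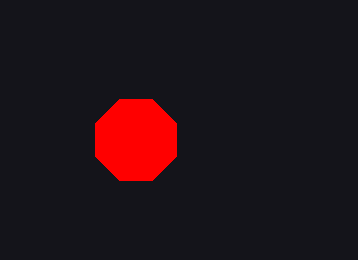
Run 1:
cx = 136
cy = 140
r = 44
fill = 'red'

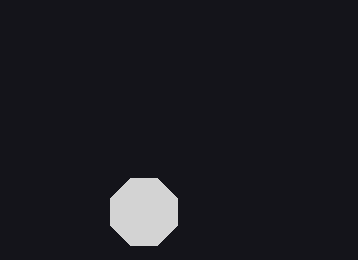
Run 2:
cx = 144
cy = 212
r = 36
fill = 'lightgray'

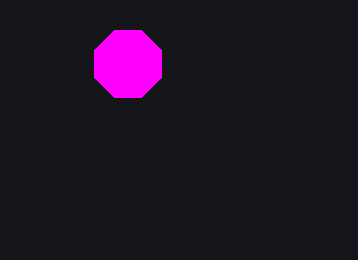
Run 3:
cx = 128
cy = 64
r = 36
fill = 'magenta'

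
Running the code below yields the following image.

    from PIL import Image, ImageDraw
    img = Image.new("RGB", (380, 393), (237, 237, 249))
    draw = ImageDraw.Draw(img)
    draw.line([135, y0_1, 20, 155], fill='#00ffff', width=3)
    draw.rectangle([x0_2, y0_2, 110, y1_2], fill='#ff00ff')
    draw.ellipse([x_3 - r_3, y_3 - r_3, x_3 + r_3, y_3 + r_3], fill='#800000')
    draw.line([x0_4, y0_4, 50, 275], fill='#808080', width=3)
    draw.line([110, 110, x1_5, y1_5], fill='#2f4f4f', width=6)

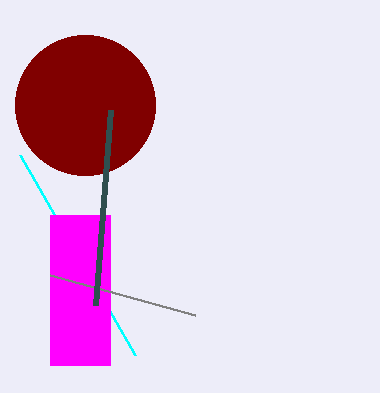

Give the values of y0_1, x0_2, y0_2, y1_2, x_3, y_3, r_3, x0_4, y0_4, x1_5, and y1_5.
y0_1 = 355; x0_2 = 50; y0_2 = 215; y1_2 = 365; x_3 = 85; y_3 = 105; r_3 = 70; x0_4 = 195; y0_4 = 315; x1_5 = 95; y1_5 = 305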